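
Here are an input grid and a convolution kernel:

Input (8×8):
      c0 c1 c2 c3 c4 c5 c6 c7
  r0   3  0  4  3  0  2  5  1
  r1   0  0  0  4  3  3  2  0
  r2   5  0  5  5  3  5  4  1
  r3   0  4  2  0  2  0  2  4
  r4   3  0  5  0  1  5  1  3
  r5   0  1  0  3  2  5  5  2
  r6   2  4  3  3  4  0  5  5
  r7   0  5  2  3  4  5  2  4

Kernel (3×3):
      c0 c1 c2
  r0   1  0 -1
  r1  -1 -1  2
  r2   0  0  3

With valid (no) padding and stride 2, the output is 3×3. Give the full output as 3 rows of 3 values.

Output[0,0]: The receptive field on the input at this output position is [3 0 4 / 0 0 0 / 5 0 5]. Elementwise product with the kernel and sum: 3·1 + 4·-1 + 0·-1 + 0·-1 + 0·2 + 5·3.
Output[0,1]: The receptive field on the input at this output position is [4 3 0 / 0 4 3 / 5 5 3]. Elementwise product with the kernel and sum: 4·1 + 0·-1 + 0·-1 + 4·-1 + 3·2 + 3·3.

14 15 5
15 7 4
6 17 18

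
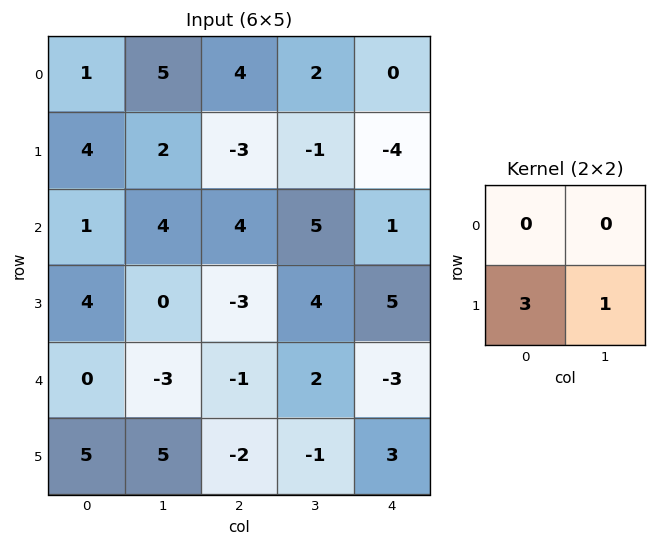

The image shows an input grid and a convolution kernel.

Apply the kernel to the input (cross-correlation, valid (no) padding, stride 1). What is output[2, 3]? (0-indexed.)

17

The receptive field on the input at this output position is [5 1 / 4 5]. Elementwise product with the kernel and sum: 4·3 + 5·1.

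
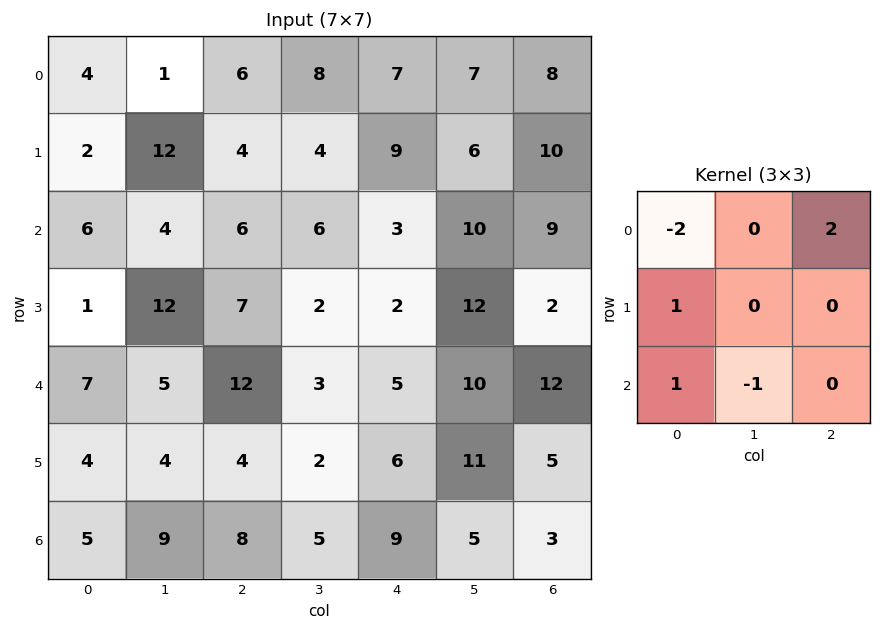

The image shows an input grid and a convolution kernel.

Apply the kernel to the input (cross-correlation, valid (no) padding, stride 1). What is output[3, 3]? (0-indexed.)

The receptive field on the input at this output position is [2 2 12 / 3 5 10 / 2 6 11]. Elementwise product with the kernel and sum: 2·-2 + 12·2 + 3·1 + 2·1 + 6·-1.

19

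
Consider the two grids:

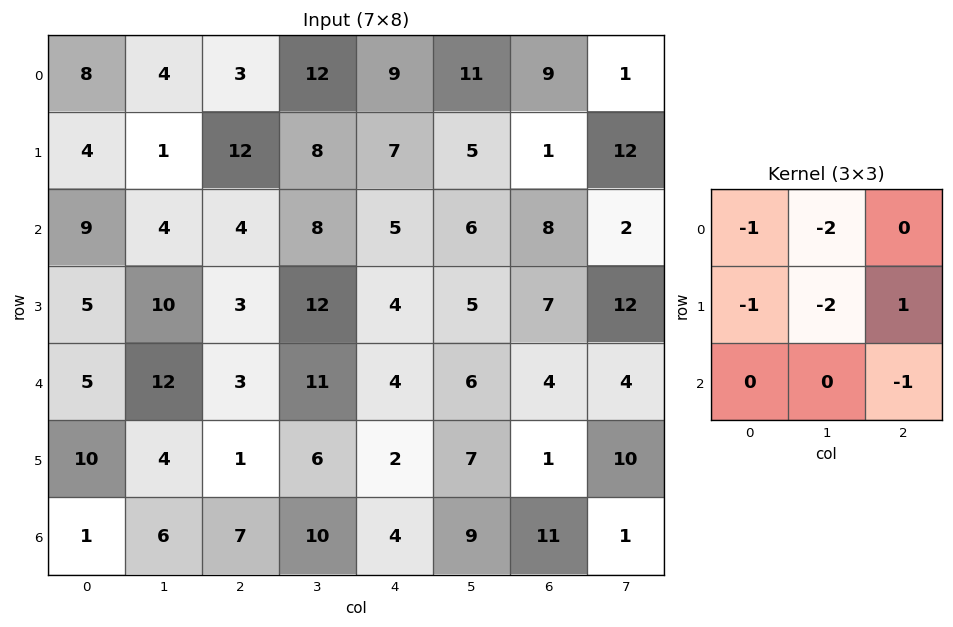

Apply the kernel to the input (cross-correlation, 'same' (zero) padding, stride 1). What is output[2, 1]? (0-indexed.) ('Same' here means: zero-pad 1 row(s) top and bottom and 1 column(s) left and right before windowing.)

The receptive field on the zero-padded input at this output position is [4 1 12 / 9 4 4 / 5 10 3]. Elementwise product with the kernel and sum: 4·-1 + 1·-2 + 9·-1 + 4·-2 + 4·1 + 3·-1.

-22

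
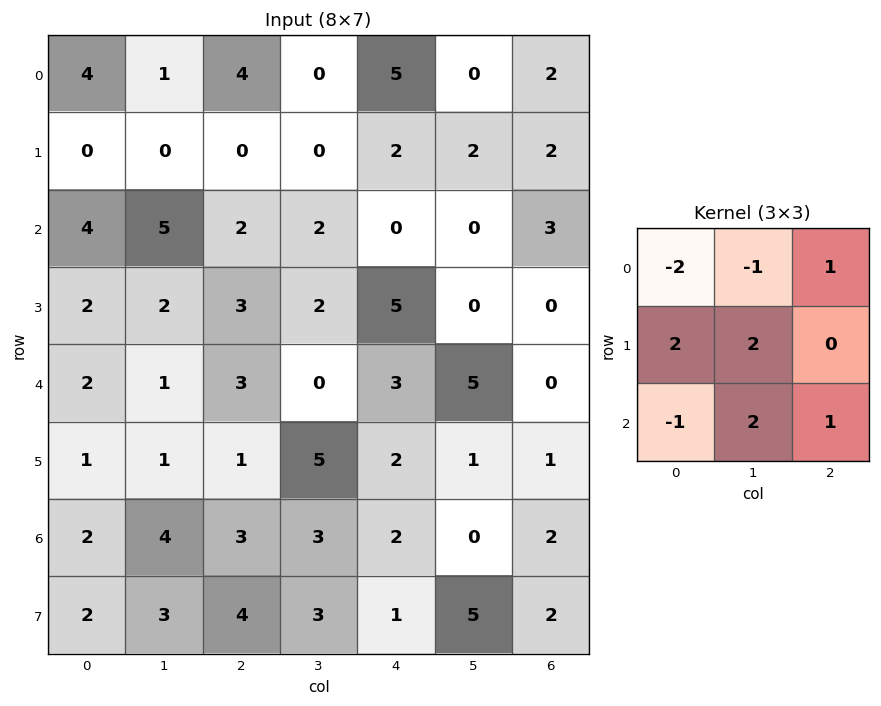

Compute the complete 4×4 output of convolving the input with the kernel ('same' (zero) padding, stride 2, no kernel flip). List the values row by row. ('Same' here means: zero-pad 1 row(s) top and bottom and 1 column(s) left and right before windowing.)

Output[0,0]: The receptive field on the zero-padded input at this output position is [0 0 0 / 0 4 1 / 0 0 0]. Elementwise product with the kernel and sum: 0·-2 + 0·-1 + 0·1 + 0·2 + 4·2 + 0·-1 + 0·2 + 0·1.

8 10 16 6
14 20 12 0
7 9 -3 11
11 24 3 0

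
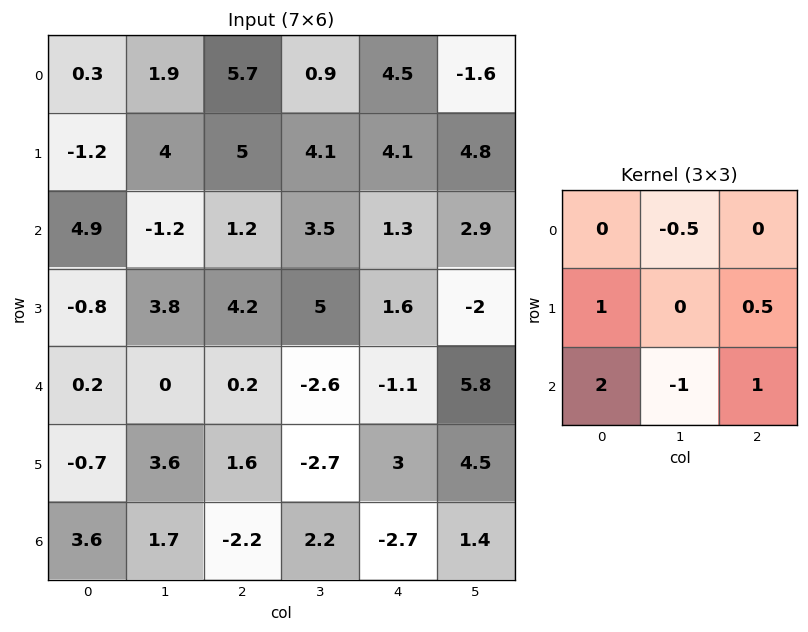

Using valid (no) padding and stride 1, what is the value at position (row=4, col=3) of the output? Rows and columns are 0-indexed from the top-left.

8.6

The receptive field on the input at this output position is [-2.6 -1.1 5.8 / -2.7 3 4.5 / 2.2 -2.7 1.4]. Elementwise product with the kernel and sum: -1.1·-0.5 + -2.7·1 + 4.5·0.5 + 2.2·2 + -2.7·-1 + 1.4·1.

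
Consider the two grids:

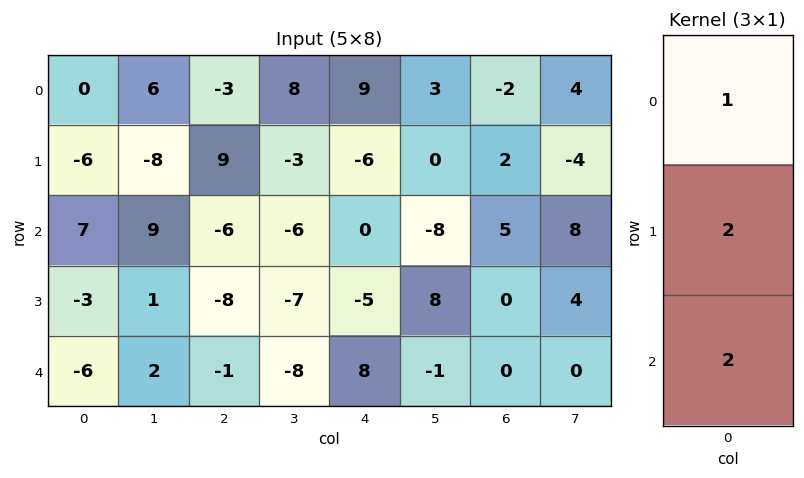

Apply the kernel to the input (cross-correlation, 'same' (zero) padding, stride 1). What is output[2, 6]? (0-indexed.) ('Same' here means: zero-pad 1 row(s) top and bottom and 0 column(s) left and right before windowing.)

The receptive field on the zero-padded input at this output position is [2 / 5 / 0]. Elementwise product with the kernel and sum: 2·1 + 5·2 + 0·2.

12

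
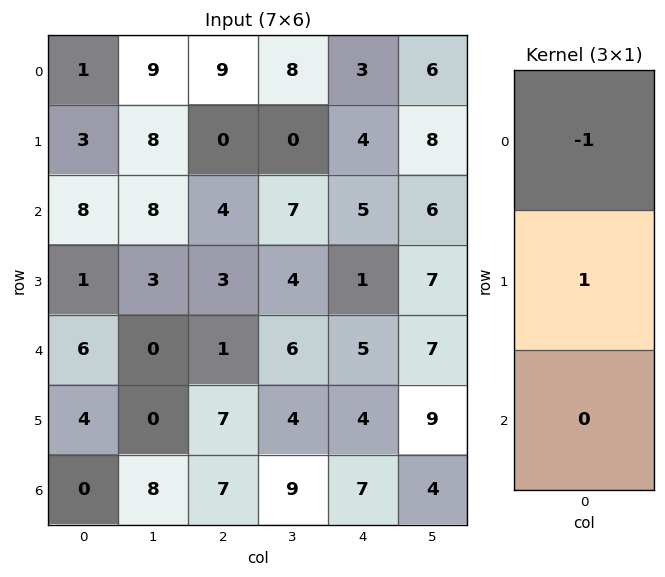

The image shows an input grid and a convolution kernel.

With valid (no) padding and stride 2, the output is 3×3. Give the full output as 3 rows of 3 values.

2 -9 1
-7 -1 -4
-2 6 -1

Output[0,0]: The receptive field on the input at this output position is [1 / 3 / 8]. Elementwise product with the kernel and sum: 1·-1 + 3·1.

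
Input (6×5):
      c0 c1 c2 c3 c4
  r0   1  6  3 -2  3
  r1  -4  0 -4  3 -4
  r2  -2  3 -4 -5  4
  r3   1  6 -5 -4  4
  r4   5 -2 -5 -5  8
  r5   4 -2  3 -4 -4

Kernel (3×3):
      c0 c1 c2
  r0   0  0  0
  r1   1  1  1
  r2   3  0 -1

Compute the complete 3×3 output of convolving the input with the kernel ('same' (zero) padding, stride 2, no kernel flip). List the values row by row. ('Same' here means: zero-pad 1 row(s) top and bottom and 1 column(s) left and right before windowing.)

7 4 10
-5 16 -13
5 -14 -9

Output[0,0]: The receptive field on the zero-padded input at this output position is [0 0 0 / 0 1 6 / 0 -4 0]. Elementwise product with the kernel and sum: 0·1 + 1·1 + 6·1 + 0·3 + 0·-1.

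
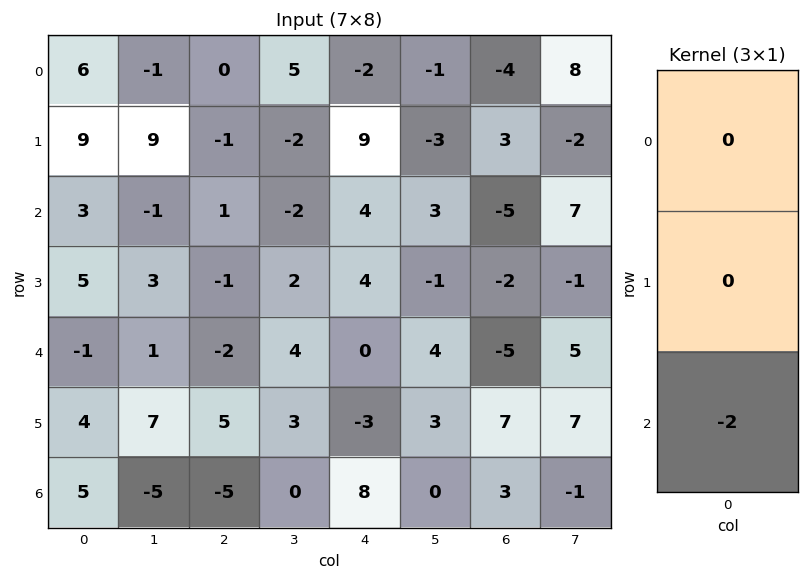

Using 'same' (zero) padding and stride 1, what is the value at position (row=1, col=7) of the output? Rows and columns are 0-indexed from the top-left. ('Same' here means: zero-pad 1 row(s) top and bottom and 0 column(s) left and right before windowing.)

-14

The receptive field on the zero-padded input at this output position is [8 / -2 / 7]. Elementwise product with the kernel and sum: 7·-2.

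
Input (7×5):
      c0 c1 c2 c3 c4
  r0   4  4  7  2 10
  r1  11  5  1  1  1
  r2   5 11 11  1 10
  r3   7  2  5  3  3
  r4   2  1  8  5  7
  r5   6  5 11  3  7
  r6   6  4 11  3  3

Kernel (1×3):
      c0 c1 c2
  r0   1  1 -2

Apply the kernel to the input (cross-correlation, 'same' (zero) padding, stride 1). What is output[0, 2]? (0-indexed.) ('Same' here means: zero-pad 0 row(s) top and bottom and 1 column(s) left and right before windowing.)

7

The receptive field on the zero-padded input at this output position is [4 7 2]. Elementwise product with the kernel and sum: 4·1 + 7·1 + 2·-2.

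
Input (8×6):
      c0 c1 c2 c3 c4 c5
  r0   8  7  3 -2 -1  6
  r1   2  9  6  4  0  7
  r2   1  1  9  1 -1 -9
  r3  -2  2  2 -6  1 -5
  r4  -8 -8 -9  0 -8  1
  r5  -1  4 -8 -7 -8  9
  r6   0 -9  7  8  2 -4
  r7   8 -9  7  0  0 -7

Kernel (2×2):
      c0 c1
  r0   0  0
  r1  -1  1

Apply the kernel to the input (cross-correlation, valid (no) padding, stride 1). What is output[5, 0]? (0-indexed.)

The receptive field on the input at this output position is [-1 4 / 0 -9]. Elementwise product with the kernel and sum: 0·-1 + -9·1.

-9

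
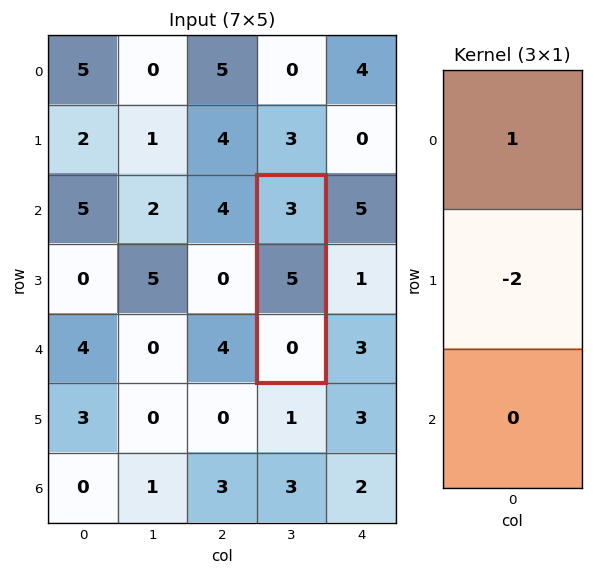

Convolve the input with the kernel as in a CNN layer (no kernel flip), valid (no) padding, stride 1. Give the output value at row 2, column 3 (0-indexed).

-7

The receptive field on the input at this output position is [3 / 5 / 0]. Elementwise product with the kernel and sum: 3·1 + 5·-2.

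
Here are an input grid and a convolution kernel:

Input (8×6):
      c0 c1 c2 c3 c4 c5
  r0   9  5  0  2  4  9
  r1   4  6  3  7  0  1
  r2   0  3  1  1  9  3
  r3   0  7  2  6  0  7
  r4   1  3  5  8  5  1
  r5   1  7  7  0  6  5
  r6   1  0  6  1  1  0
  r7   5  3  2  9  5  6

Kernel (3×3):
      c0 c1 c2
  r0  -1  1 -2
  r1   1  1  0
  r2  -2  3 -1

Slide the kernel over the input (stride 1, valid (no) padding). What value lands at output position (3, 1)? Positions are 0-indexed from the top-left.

The receptive field on the input at this output position is [7 2 6 / 3 5 8 / 7 7 0]. Elementwise product with the kernel and sum: 7·-1 + 2·1 + 6·-2 + 3·1 + 5·1 + 7·-2 + 7·3 + 0·-1.

-2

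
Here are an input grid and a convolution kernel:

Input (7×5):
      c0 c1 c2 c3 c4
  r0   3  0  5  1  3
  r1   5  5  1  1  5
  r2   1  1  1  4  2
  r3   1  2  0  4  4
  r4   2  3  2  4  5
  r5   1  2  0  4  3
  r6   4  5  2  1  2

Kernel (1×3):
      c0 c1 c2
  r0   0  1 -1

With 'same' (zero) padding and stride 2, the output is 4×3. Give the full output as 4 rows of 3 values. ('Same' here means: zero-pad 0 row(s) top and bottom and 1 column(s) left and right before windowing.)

Output[0,0]: The receptive field on the zero-padded input at this output position is [0 3 0]. Elementwise product with the kernel and sum: 3·1 + 0·-1.

3 4 3
0 -3 2
-1 -2 5
-1 1 2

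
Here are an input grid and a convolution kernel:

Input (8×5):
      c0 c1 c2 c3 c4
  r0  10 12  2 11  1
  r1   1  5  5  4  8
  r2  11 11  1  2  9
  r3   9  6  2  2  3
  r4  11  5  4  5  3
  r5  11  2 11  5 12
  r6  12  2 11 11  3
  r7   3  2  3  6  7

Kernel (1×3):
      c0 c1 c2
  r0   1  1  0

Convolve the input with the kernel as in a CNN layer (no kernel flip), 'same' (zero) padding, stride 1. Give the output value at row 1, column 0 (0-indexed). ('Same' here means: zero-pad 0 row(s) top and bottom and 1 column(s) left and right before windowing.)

The receptive field on the zero-padded input at this output position is [0 1 5]. Elementwise product with the kernel and sum: 0·1 + 1·1.

1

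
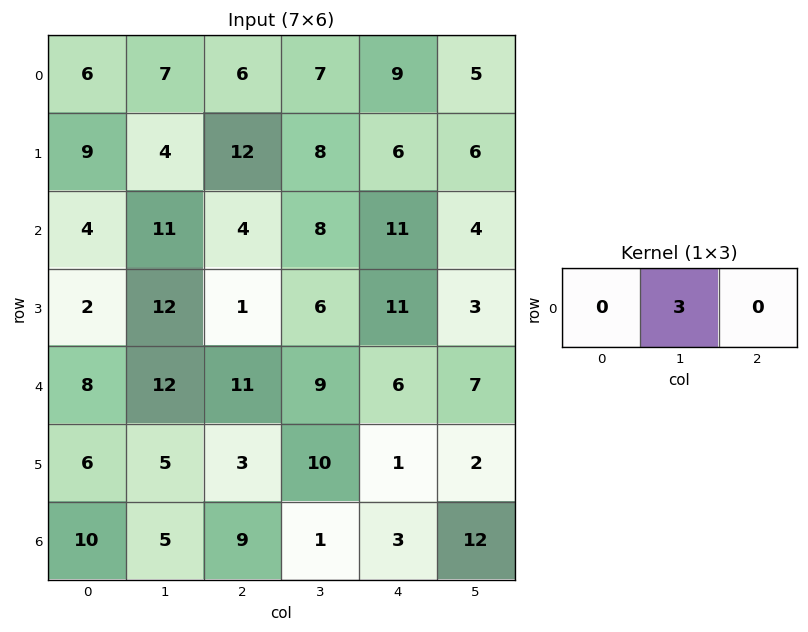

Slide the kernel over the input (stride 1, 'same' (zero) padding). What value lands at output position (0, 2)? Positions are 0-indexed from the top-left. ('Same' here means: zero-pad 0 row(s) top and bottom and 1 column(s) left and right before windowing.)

The receptive field on the zero-padded input at this output position is [7 6 7]. Elementwise product with the kernel and sum: 6·3.

18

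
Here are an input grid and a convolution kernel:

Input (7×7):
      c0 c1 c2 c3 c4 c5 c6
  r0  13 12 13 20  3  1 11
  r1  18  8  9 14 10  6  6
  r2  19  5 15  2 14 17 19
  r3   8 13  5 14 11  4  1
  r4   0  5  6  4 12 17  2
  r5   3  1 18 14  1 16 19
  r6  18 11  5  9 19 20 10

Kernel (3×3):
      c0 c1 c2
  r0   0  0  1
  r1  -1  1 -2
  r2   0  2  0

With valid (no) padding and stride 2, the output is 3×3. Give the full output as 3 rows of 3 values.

-5 -8 29
20 9 44
-10 24 19

Output[0,0]: The receptive field on the input at this output position is [13 12 13 / 18 8 9 / 19 5 15]. Elementwise product with the kernel and sum: 13·1 + 18·-1 + 8·1 + 9·-2 + 5·2.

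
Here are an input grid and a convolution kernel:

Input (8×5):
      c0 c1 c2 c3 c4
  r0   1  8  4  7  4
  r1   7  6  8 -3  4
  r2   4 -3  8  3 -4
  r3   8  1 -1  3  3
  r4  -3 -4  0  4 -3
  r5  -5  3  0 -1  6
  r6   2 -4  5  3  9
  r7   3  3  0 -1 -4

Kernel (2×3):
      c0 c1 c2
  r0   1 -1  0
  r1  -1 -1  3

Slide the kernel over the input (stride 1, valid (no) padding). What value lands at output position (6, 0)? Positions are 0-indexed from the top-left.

The receptive field on the input at this output position is [2 -4 5 / 3 3 0]. Elementwise product with the kernel and sum: 2·1 + -4·-1 + 3·-1 + 3·-1 + 0·3.

0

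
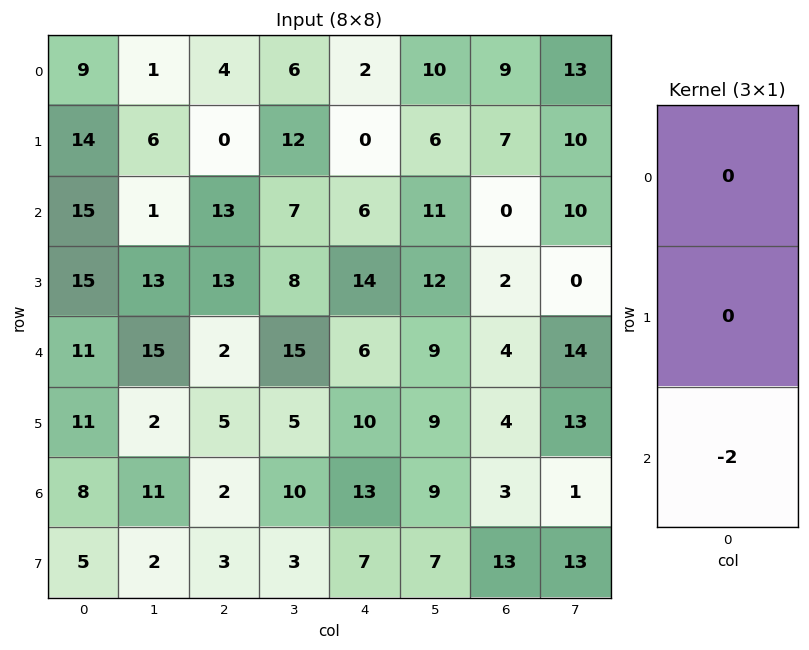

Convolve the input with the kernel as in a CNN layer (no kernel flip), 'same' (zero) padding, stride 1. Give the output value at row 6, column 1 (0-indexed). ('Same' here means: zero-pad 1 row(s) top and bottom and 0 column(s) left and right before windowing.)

-4

The receptive field on the zero-padded input at this output position is [2 / 11 / 2]. Elementwise product with the kernel and sum: 2·-2.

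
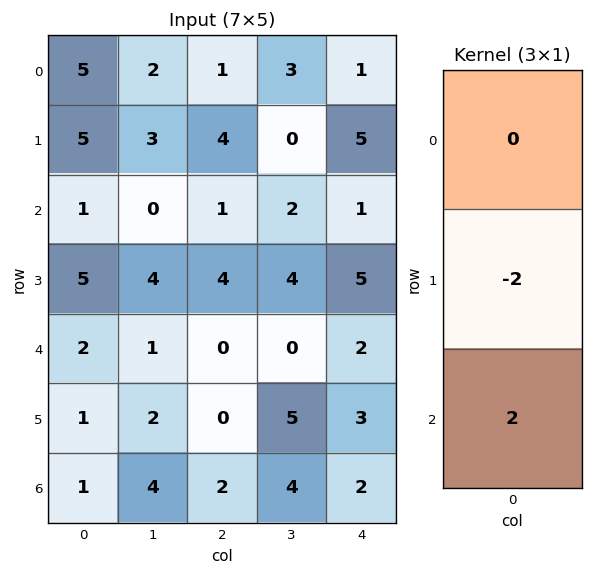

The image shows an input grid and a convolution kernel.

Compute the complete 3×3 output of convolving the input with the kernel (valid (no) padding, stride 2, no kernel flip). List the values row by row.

-8 -6 -8
-6 -8 -6
0 4 -2

Output[0,0]: The receptive field on the input at this output position is [5 / 5 / 1]. Elementwise product with the kernel and sum: 5·-2 + 1·2.
Output[0,1]: The receptive field on the input at this output position is [1 / 4 / 1]. Elementwise product with the kernel and sum: 4·-2 + 1·2.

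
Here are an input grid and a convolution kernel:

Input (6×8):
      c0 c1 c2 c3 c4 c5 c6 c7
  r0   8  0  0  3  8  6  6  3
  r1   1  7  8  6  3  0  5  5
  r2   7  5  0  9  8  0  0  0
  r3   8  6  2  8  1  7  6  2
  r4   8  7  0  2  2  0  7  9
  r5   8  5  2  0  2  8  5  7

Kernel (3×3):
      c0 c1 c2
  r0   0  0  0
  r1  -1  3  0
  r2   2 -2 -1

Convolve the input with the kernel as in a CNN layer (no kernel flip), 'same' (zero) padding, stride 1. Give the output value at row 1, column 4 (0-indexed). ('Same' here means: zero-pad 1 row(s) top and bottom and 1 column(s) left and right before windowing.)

The receptive field on the zero-padded input at this output position is [3 8 6 / 6 3 0 / 9 8 0]. Elementwise product with the kernel and sum: 6·-1 + 3·3 + 9·2 + 8·-2 + 0·-1.

5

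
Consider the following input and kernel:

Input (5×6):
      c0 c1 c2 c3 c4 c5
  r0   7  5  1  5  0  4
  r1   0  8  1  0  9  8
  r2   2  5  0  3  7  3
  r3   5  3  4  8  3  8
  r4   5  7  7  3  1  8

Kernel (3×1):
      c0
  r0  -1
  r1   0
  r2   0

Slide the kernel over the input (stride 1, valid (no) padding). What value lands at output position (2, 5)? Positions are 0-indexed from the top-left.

The receptive field on the input at this output position is [3 / 8 / 8]. Elementwise product with the kernel and sum: 3·-1.

-3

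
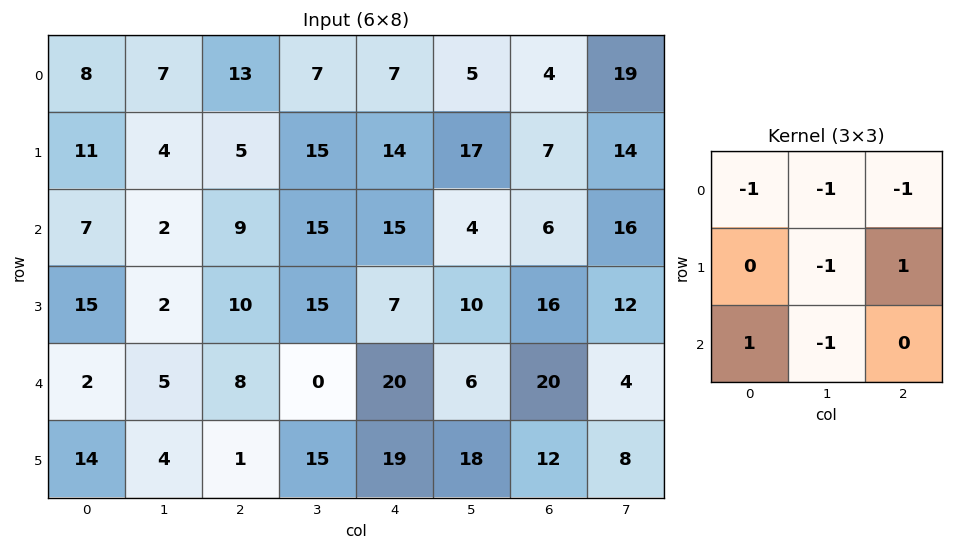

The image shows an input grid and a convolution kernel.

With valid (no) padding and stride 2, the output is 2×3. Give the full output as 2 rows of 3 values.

Output[0,0]: The receptive field on the input at this output position is [8 7 13 / 11 4 5 / 7 2 9]. Elementwise product with the kernel and sum: 8·-1 + 7·-1 + 13·-1 + 4·-1 + 5·1 + 7·1 + 2·-1.
Output[0,1]: The receptive field on the input at this output position is [13 7 7 / 5 15 14 / 9 15 15]. Elementwise product with the kernel and sum: 13·-1 + 7·-1 + 7·-1 + 15·-1 + 14·1 + 9·1 + 15·-1.

-22 -34 -15
-13 -39 -5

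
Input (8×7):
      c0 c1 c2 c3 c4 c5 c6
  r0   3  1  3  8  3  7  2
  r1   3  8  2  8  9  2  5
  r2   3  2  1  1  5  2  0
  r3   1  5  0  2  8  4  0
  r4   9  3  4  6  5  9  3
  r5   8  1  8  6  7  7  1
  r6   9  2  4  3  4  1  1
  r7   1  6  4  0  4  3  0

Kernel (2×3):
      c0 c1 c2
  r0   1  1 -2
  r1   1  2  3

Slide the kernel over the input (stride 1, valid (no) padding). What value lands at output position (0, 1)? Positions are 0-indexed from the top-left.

24

The receptive field on the input at this output position is [1 3 8 / 8 2 8]. Elementwise product with the kernel and sum: 1·1 + 3·1 + 8·-2 + 8·1 + 2·2 + 8·3.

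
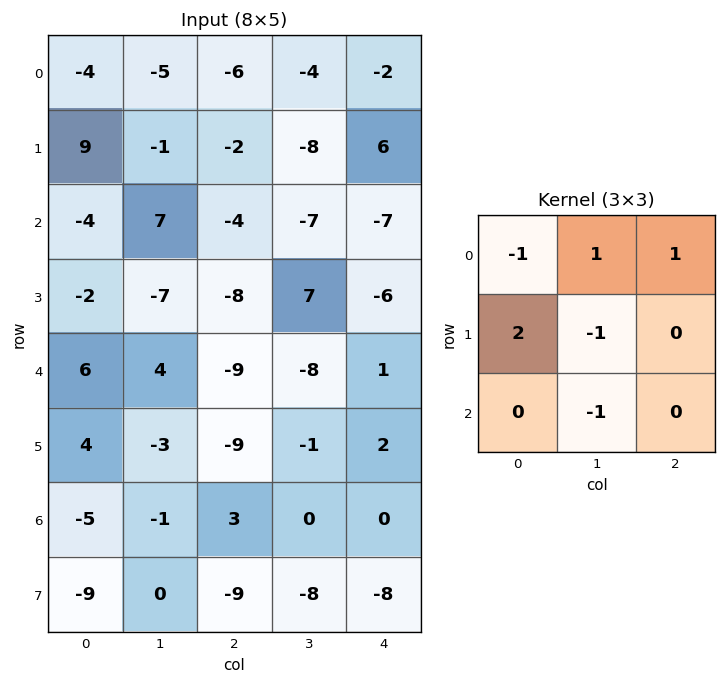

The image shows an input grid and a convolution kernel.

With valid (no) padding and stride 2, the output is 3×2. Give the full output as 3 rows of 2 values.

Output[0,0]: The receptive field on the input at this output position is [-4 -5 -6 / 9 -1 -2 / -4 7 -4]. Elementwise product with the kernel and sum: -4·-1 + -5·1 + -6·1 + 9·2 + -1·-1 + 7·-1.

5 11
6 -25
1 -15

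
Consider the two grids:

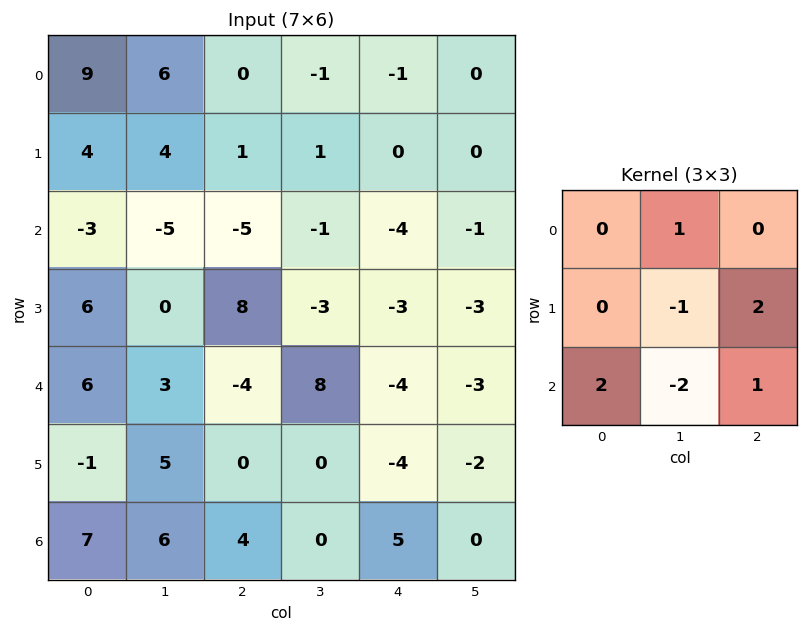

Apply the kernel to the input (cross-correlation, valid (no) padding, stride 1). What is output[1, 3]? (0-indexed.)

-1

The receptive field on the input at this output position is [1 0 0 / -1 -4 -1 / -3 -3 -3]. Elementwise product with the kernel and sum: 0·1 + -4·-1 + -1·2 + -3·2 + -3·-2 + -3·1.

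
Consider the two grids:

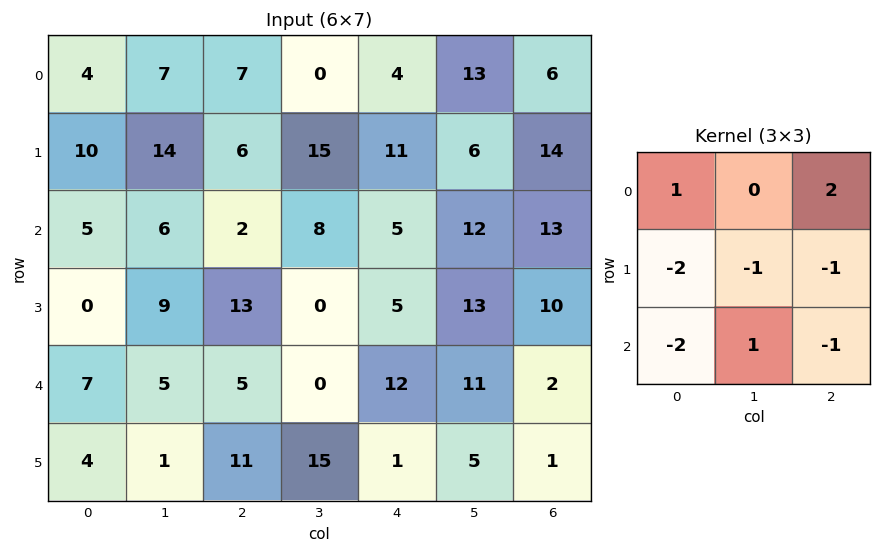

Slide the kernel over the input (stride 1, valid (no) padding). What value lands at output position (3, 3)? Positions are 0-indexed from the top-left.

The receptive field on the input at this output position is [0 5 13 / 0 12 11 / 15 1 5]. Elementwise product with the kernel and sum: 0·1 + 13·2 + 0·-2 + 12·-1 + 11·-1 + 15·-2 + 1·1 + 5·-1.

-31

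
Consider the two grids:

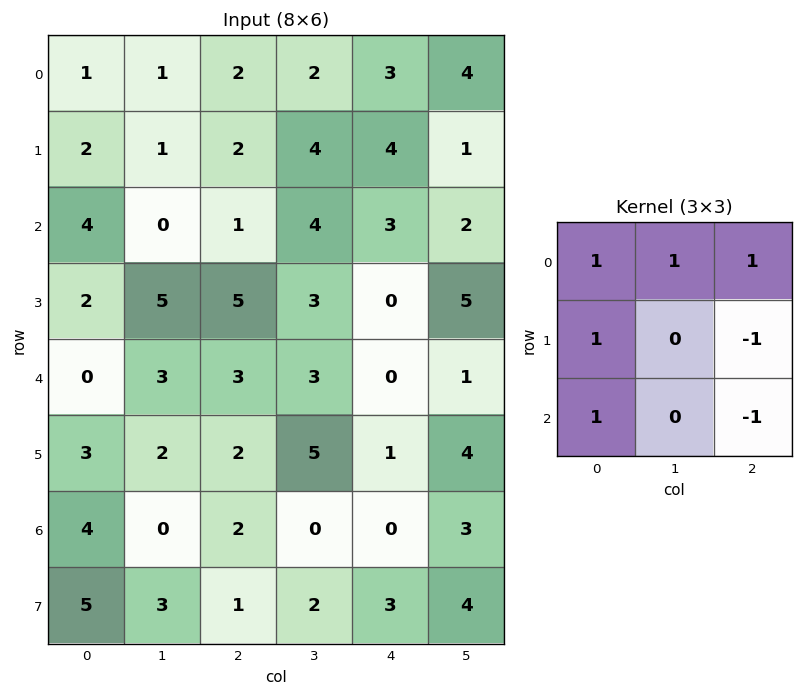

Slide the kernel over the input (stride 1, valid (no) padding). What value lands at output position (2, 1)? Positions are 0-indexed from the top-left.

7

The receptive field on the input at this output position is [0 1 4 / 5 5 3 / 3 3 3]. Elementwise product with the kernel and sum: 0·1 + 1·1 + 4·1 + 5·1 + 3·-1 + 3·1 + 3·-1.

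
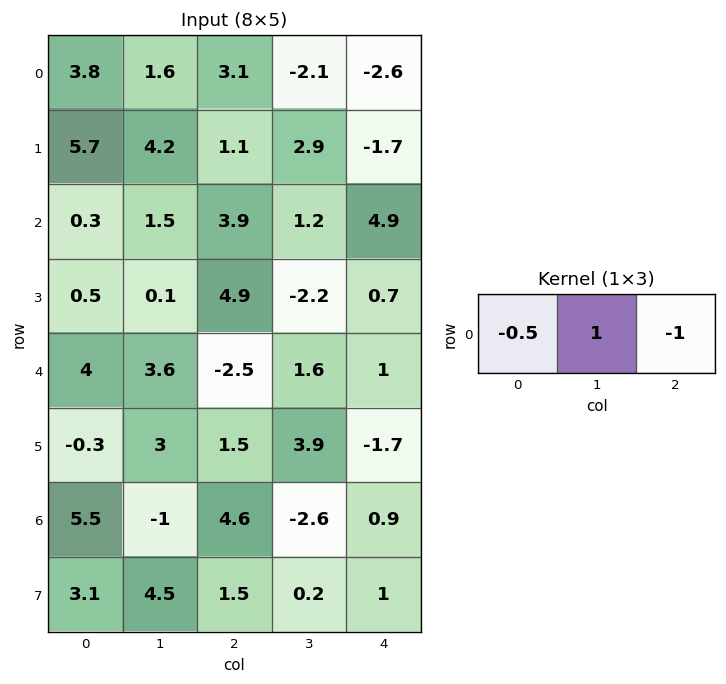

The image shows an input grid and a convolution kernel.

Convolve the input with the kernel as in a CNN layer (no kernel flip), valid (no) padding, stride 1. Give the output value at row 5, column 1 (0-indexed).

-3.9

The receptive field on the input at this output position is [3 1.5 3.9]. Elementwise product with the kernel and sum: 3·-0.5 + 1.5·1 + 3.9·-1.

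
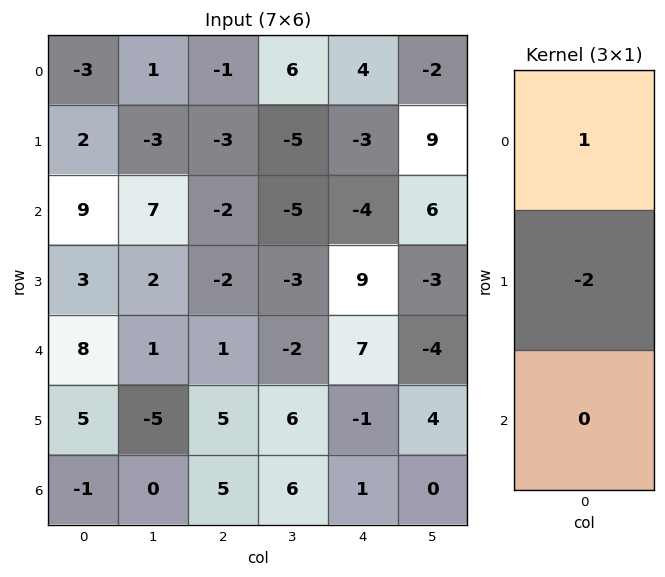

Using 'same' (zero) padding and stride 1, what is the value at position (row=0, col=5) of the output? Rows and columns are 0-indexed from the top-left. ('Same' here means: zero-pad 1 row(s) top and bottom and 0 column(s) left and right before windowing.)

The receptive field on the zero-padded input at this output position is [0 / -2 / 9]. Elementwise product with the kernel and sum: 0·1 + -2·-2.

4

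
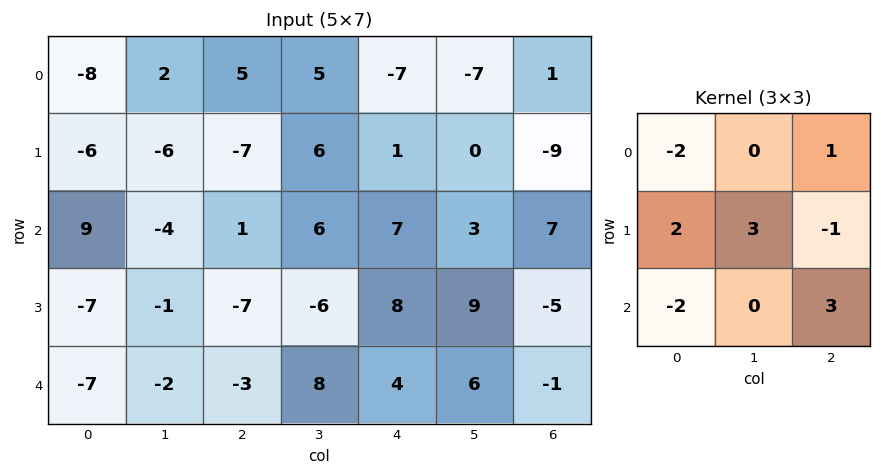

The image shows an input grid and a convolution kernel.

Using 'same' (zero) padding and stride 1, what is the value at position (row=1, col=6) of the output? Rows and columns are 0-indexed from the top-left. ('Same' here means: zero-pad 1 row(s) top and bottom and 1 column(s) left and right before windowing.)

The receptive field on the zero-padded input at this output position is [-7 1 0 / 0 -9 0 / 3 7 0]. Elementwise product with the kernel and sum: -7·-2 + 0·1 + 0·2 + -9·3 + 0·-1 + 3·-2 + 0·3.

-19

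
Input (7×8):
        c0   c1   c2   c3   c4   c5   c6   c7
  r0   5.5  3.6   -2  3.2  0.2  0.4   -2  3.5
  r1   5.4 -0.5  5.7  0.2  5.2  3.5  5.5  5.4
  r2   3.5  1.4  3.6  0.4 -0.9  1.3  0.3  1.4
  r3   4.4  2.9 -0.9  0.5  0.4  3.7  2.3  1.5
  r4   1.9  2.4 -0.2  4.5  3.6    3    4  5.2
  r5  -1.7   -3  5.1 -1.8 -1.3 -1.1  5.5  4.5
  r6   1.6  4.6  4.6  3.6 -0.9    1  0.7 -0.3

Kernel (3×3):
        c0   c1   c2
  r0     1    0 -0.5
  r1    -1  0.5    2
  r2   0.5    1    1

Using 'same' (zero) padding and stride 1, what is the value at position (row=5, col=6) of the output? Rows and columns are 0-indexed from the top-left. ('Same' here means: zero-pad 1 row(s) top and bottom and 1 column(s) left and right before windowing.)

14.15

The receptive field on the zero-padded input at this output position is [3 4 5.2 / -1.1 5.5 4.5 / 1 0.7 -0.3]. Elementwise product with the kernel and sum: 3·1 + 5.2·-0.5 + -1.1·-1 + 5.5·0.5 + 4.5·2 + 1·0.5 + 0.7·1 + -0.3·1.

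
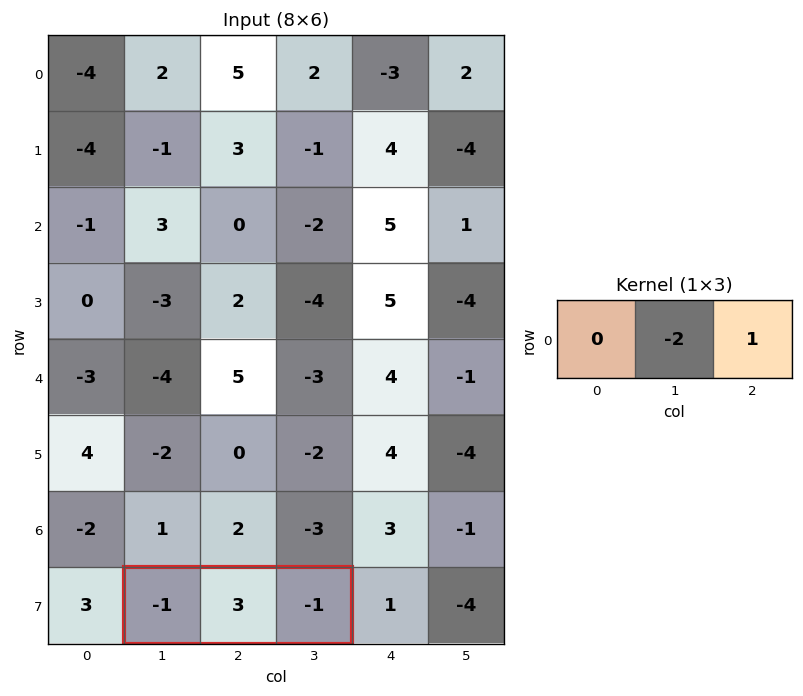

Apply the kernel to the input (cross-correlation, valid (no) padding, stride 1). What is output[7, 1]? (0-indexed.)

-7

The receptive field on the input at this output position is [-1 3 -1]. Elementwise product with the kernel and sum: 3·-2 + -1·1.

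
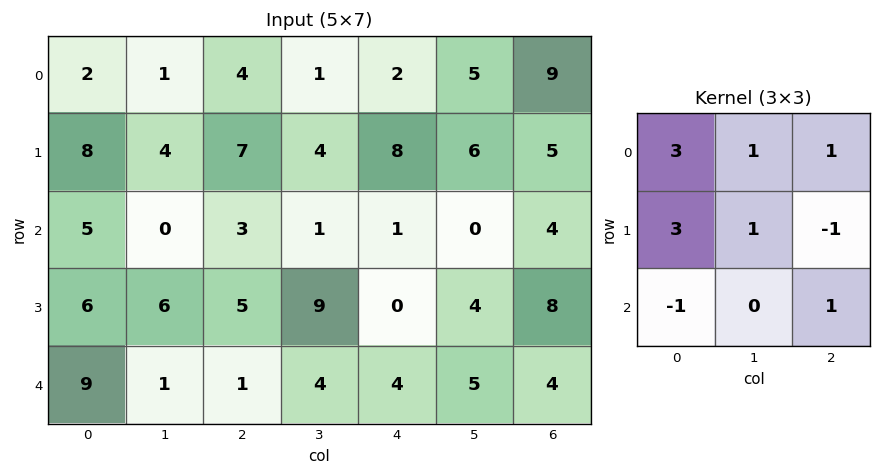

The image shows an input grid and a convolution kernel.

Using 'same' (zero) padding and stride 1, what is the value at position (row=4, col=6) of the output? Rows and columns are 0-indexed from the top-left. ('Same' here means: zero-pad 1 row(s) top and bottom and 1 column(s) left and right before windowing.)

39

The receptive field on the zero-padded input at this output position is [4 8 0 / 5 4 0 / 0 0 0]. Elementwise product with the kernel and sum: 4·3 + 8·1 + 0·1 + 5·3 + 4·1 + 0·-1 + 0·-1 + 0·1.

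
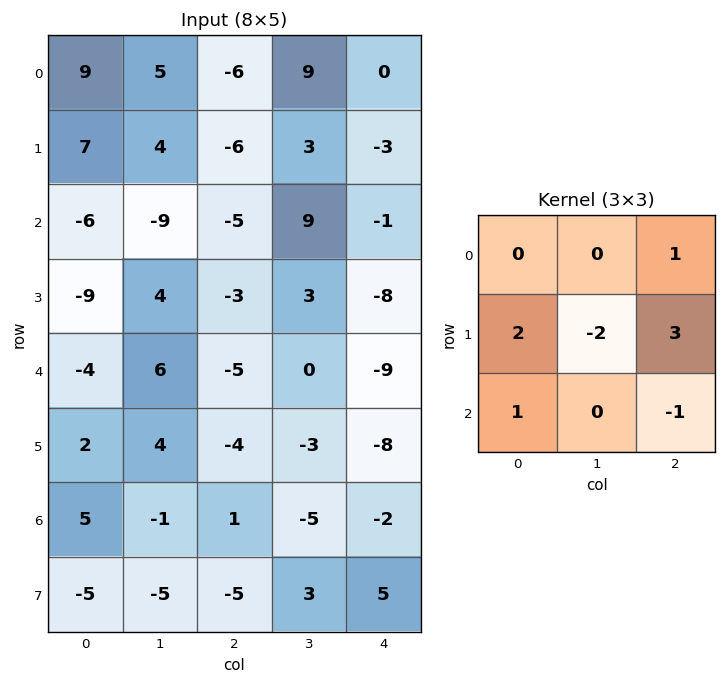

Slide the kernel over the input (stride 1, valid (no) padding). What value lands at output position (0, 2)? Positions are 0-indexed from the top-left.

-31

The receptive field on the input at this output position is [-6 9 0 / -6 3 -3 / -5 9 -1]. Elementwise product with the kernel and sum: 0·1 + -6·2 + 3·-2 + -3·3 + -5·1 + -1·-1.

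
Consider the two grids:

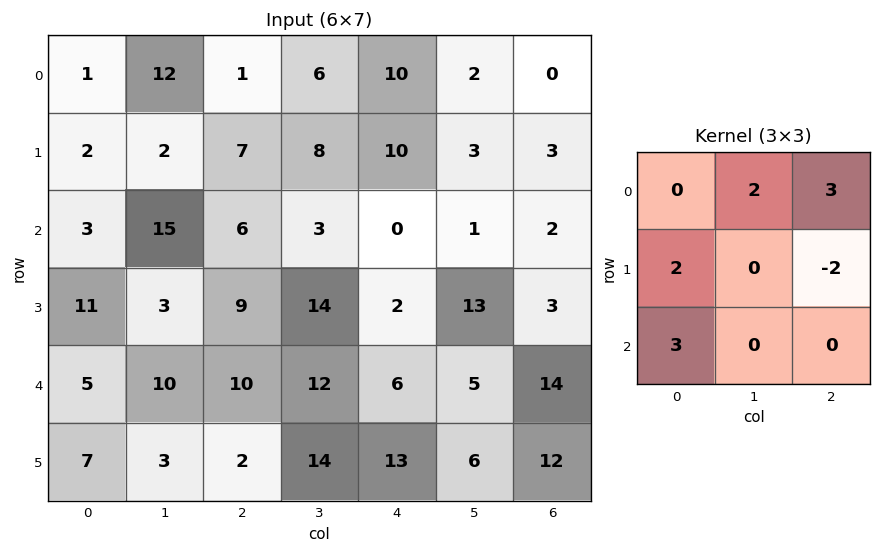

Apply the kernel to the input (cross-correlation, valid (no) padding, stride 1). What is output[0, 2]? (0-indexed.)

54

The receptive field on the input at this output position is [1 6 10 / 7 8 10 / 6 3 0]. Elementwise product with the kernel and sum: 6·2 + 10·3 + 7·2 + 10·-2 + 6·3.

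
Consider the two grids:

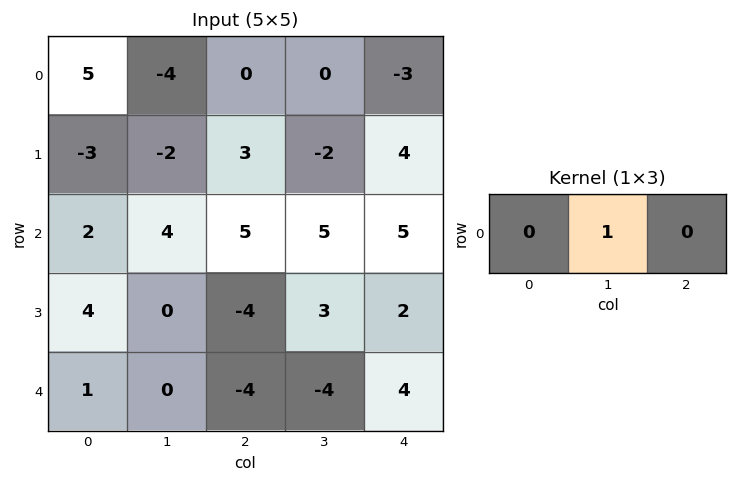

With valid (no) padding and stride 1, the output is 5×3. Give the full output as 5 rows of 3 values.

Output[0,0]: The receptive field on the input at this output position is [5 -4 0]. Elementwise product with the kernel and sum: -4·1.
Output[0,1]: The receptive field on the input at this output position is [-4 0 0]. Elementwise product with the kernel and sum: 0·1.

-4 0 0
-2 3 -2
4 5 5
0 -4 3
0 -4 -4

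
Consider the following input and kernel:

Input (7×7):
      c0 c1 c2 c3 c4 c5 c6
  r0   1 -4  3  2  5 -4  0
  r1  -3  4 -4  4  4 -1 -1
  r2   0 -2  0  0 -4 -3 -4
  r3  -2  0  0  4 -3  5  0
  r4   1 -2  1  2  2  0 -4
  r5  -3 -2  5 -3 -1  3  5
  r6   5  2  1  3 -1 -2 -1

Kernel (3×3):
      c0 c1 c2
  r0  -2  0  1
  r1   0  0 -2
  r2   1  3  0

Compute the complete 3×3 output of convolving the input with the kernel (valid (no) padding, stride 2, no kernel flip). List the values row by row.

3 -9 -21
-5 9 6
0 12 -25

Output[0,0]: The receptive field on the input at this output position is [1 -4 3 / -3 4 -4 / 0 -2 0]. Elementwise product with the kernel and sum: 1·-2 + 3·1 + -4·-2 + 0·1 + -2·3.
Output[0,1]: The receptive field on the input at this output position is [3 2 5 / -4 4 4 / 0 0 -4]. Elementwise product with the kernel and sum: 3·-2 + 5·1 + 4·-2 + 0·1 + 0·3.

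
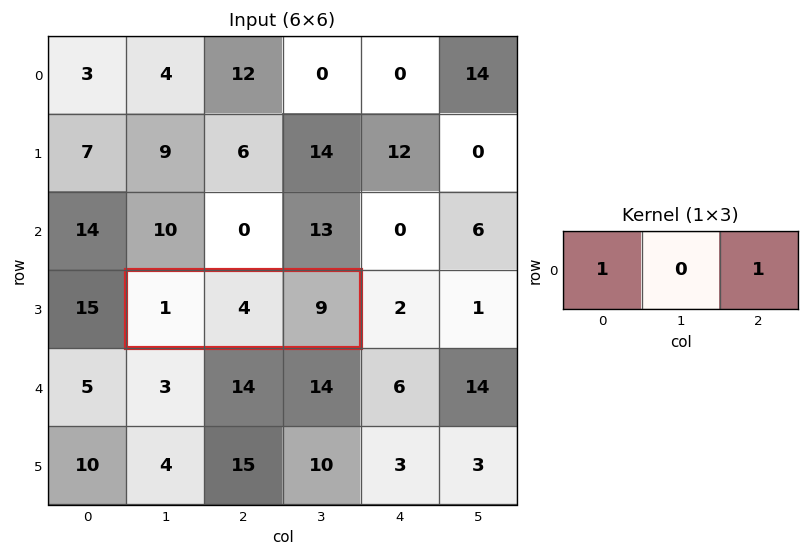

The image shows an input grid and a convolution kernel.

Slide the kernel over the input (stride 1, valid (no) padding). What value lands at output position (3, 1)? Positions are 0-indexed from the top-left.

10

The receptive field on the input at this output position is [1 4 9]. Elementwise product with the kernel and sum: 1·1 + 9·1.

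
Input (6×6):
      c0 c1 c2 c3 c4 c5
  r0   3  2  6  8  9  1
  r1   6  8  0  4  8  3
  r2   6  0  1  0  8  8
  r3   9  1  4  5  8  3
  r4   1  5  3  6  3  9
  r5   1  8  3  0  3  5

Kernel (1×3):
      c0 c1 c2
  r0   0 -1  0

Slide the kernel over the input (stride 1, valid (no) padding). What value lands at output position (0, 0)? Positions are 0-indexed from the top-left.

The receptive field on the input at this output position is [3 2 6]. Elementwise product with the kernel and sum: 2·-1.

-2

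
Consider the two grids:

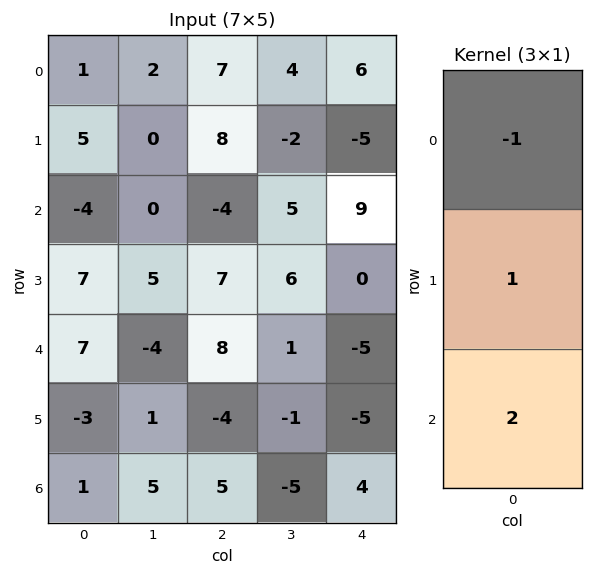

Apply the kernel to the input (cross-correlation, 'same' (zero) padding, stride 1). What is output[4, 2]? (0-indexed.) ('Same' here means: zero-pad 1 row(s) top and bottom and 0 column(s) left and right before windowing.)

The receptive field on the zero-padded input at this output position is [7 / 8 / -4]. Elementwise product with the kernel and sum: 7·-1 + 8·1 + -4·2.

-7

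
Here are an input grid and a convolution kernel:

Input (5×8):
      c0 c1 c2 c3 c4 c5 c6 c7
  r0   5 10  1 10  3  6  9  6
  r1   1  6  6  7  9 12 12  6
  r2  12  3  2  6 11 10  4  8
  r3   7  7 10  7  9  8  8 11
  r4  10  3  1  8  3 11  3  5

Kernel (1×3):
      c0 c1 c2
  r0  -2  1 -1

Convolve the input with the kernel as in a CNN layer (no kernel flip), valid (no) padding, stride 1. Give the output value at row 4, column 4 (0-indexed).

2

The receptive field on the input at this output position is [3 11 3]. Elementwise product with the kernel and sum: 3·-2 + 11·1 + 3·-1.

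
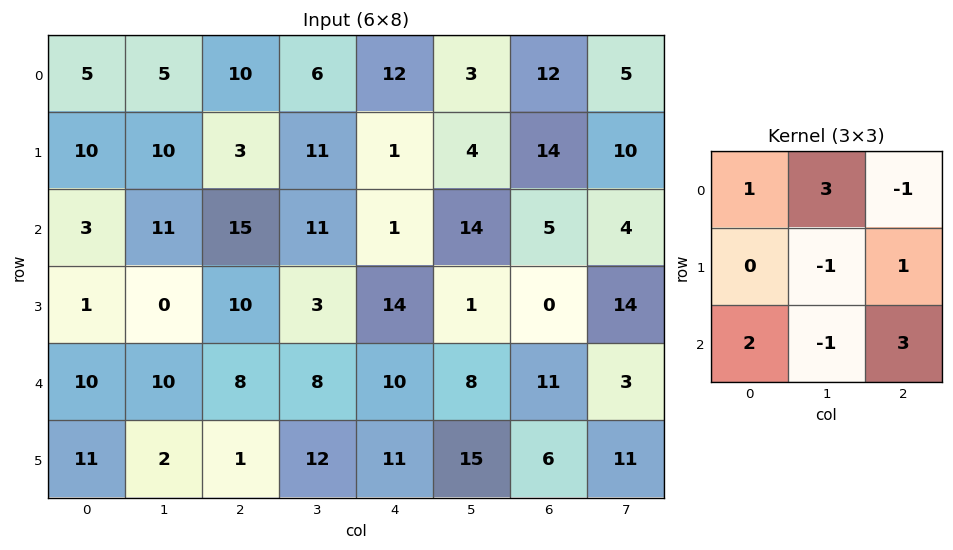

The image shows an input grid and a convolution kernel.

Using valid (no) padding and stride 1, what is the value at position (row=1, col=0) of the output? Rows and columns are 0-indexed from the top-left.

The receptive field on the input at this output position is [10 10 3 / 3 11 15 / 1 0 10]. Elementwise product with the kernel and sum: 10·1 + 10·3 + 3·-1 + 11·-1 + 15·1 + 1·2 + 0·-1 + 10·3.

73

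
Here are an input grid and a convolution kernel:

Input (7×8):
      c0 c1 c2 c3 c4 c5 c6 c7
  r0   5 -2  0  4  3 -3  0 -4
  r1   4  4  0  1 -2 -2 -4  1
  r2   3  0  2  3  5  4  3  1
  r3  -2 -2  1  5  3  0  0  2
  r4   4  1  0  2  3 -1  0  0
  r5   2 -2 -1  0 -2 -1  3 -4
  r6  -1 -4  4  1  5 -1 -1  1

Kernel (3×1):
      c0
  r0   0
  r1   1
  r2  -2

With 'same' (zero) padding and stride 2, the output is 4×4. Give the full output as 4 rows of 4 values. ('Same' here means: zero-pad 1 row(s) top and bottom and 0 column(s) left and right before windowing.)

-3 0 7 8
7 0 -1 3
0 2 7 -6
-1 4 5 -1

Output[0,0]: The receptive field on the zero-padded input at this output position is [0 / 5 / 4]. Elementwise product with the kernel and sum: 5·1 + 4·-2.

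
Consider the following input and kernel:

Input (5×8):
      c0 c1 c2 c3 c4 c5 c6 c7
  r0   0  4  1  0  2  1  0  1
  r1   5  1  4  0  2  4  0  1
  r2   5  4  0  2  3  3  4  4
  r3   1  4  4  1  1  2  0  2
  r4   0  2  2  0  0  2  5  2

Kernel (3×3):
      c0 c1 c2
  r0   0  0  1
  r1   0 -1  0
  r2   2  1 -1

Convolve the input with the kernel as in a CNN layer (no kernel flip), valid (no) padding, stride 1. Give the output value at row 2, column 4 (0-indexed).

-1

The receptive field on the input at this output position is [3 3 4 / 1 2 0 / 0 2 5]. Elementwise product with the kernel and sum: 4·1 + 2·-1 + 0·2 + 2·1 + 5·-1.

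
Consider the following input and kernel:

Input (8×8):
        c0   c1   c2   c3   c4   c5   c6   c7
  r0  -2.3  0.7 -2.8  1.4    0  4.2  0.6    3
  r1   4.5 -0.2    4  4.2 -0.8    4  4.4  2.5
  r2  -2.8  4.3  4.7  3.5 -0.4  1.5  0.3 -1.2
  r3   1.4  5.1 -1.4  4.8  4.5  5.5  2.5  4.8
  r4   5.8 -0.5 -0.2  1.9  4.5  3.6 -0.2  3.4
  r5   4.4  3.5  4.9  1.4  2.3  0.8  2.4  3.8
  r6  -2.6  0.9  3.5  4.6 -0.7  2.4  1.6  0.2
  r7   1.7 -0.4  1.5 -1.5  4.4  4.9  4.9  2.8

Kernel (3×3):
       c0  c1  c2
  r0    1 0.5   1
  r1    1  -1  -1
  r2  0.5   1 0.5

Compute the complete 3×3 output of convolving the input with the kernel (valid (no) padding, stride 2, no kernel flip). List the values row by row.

Output[0,0]: The receptive field on the input at this output position is [-2.3 0.7 -2.8 / 4.5 -0.2 4 / -2.8 4.3 4.7]. Elementwise product with the kernel and sum: -2.3·1 + 0.7·0.5 + -2.8·1 + 4.5·1 + -0.2·-1 + 4·-1 + -2.8·0.5 + 4.3·1 + 4.7·0.5.

1.2 4.15 -5.05
4.05 -0.6 2.9
2.7 12.45 8.05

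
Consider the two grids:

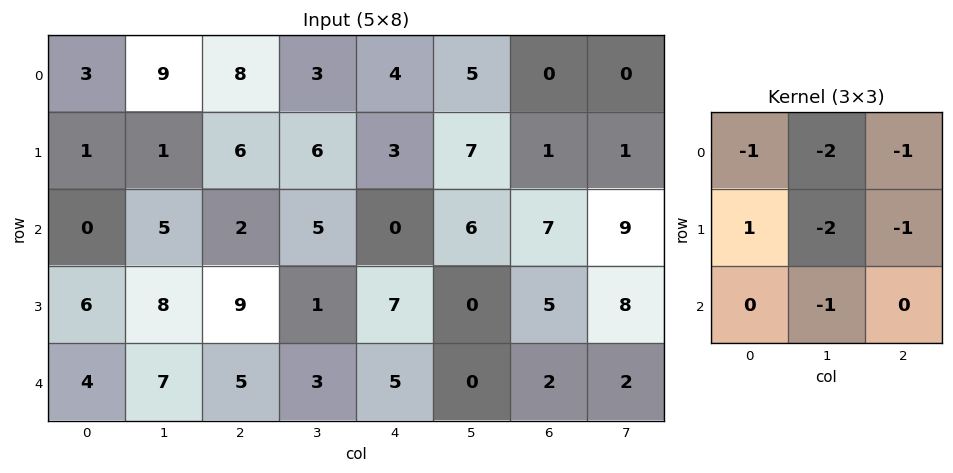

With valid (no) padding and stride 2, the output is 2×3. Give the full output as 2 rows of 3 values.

-41 -32 -32
-38 -15 -17

Output[0,0]: The receptive field on the input at this output position is [3 9 8 / 1 1 6 / 0 5 2]. Elementwise product with the kernel and sum: 3·-1 + 9·-2 + 8·-1 + 1·1 + 1·-2 + 6·-1 + 5·-1.
Output[0,1]: The receptive field on the input at this output position is [8 3 4 / 6 6 3 / 2 5 0]. Elementwise product with the kernel and sum: 8·-1 + 3·-2 + 4·-1 + 6·1 + 6·-2 + 3·-1 + 5·-1.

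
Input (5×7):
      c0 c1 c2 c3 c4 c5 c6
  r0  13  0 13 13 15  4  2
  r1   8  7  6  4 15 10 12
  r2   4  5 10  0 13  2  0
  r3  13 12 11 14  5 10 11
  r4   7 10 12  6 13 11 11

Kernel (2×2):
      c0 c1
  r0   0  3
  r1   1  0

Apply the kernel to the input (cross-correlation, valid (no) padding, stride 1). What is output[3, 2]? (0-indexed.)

54

The receptive field on the input at this output position is [11 14 / 12 6]. Elementwise product with the kernel and sum: 14·3 + 12·1.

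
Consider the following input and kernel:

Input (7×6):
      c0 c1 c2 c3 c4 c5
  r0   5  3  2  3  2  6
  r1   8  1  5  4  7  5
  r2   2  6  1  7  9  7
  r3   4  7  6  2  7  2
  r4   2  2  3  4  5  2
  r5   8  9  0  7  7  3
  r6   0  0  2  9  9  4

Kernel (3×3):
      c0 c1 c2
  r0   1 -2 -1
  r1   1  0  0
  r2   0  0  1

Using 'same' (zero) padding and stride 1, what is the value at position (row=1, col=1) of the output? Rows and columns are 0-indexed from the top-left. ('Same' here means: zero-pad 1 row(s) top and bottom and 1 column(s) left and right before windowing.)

The receptive field on the zero-padded input at this output position is [5 3 2 / 8 1 5 / 2 6 1]. Elementwise product with the kernel and sum: 5·1 + 3·-2 + 2·-1 + 8·1 + 1·1.

6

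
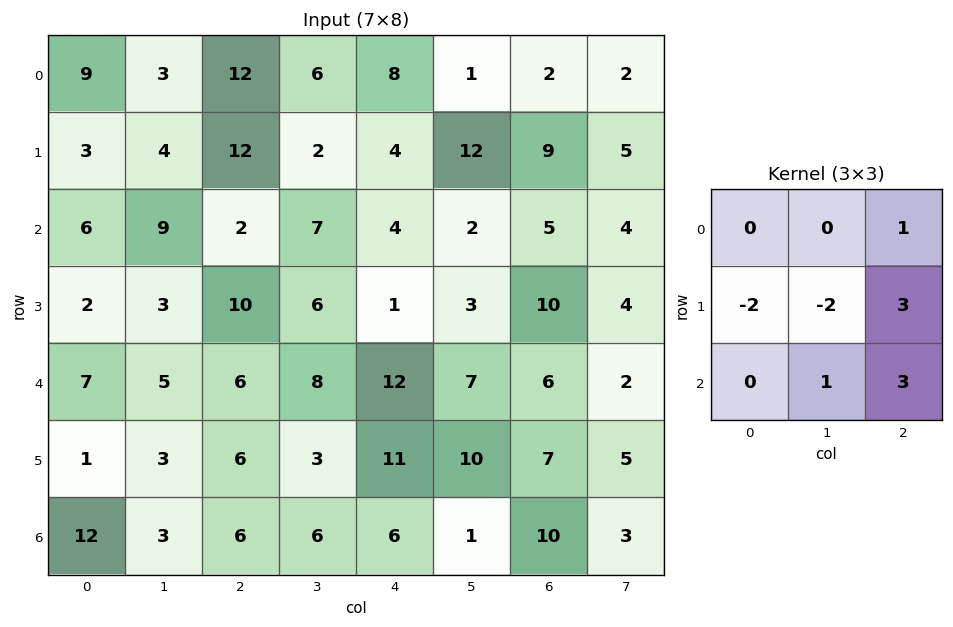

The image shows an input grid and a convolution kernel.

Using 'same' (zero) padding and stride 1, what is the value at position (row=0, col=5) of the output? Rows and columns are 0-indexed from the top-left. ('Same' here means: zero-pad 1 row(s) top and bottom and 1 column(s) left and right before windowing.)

The receptive field on the zero-padded input at this output position is [0 0 0 / 8 1 2 / 4 12 9]. Elementwise product with the kernel and sum: 0·1 + 8·-2 + 1·-2 + 2·3 + 12·1 + 9·3.

27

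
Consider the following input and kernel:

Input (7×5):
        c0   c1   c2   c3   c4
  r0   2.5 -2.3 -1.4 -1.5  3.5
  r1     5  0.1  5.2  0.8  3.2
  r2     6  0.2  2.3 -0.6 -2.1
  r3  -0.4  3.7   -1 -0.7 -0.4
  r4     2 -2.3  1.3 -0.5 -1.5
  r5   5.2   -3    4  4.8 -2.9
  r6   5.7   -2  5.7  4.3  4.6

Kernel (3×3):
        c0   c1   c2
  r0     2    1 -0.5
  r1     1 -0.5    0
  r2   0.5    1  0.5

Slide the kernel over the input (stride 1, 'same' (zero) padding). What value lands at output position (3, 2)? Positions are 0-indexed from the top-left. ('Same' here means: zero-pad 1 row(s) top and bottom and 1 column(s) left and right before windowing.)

The receptive field on the zero-padded input at this output position is [0.2 2.3 -0.6 / 3.7 -1 -0.7 / -2.3 1.3 -0.5]. Elementwise product with the kernel and sum: 0.2·2 + 2.3·1 + -0.6·-0.5 + 3.7·1 + -1·-0.5 + -2.3·0.5 + 1.3·1 + -0.5·0.5.

7.1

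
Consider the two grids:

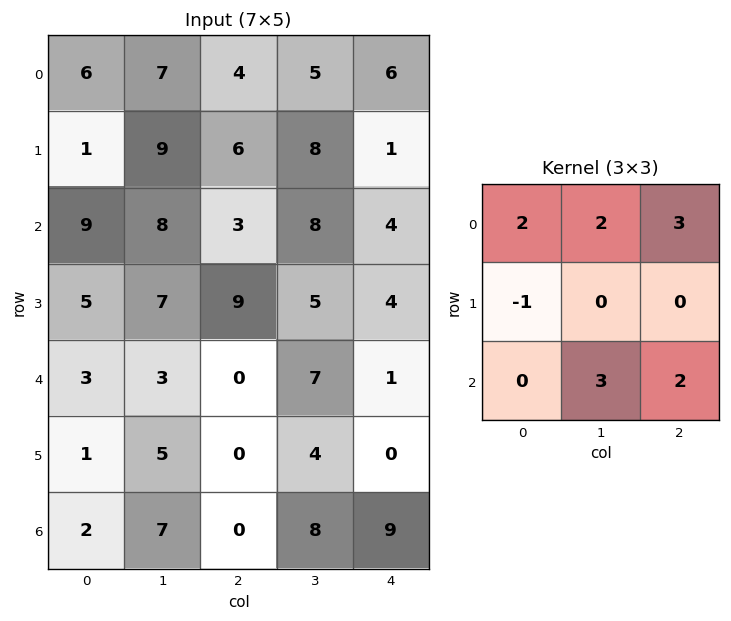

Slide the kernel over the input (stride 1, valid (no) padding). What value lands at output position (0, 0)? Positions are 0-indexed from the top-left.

67

The receptive field on the input at this output position is [6 7 4 / 1 9 6 / 9 8 3]. Elementwise product with the kernel and sum: 6·2 + 7·2 + 4·3 + 1·-1 + 8·3 + 3·2.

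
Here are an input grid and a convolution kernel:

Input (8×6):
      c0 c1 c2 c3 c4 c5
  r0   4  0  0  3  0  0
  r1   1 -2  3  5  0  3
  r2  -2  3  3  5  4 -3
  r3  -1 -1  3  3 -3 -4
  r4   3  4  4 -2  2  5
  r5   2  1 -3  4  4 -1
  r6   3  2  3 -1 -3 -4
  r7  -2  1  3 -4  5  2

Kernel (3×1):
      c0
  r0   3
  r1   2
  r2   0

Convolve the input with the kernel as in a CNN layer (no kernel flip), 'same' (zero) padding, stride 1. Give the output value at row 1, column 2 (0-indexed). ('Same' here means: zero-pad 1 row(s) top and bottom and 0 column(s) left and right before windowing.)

6

The receptive field on the zero-padded input at this output position is [0 / 3 / 3]. Elementwise product with the kernel and sum: 0·3 + 3·2.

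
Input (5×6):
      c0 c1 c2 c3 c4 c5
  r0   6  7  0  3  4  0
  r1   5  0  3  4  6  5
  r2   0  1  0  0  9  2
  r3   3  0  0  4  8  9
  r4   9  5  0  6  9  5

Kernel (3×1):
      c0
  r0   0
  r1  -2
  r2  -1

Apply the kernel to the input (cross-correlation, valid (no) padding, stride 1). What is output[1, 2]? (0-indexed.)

0

The receptive field on the input at this output position is [3 / 0 / 0]. Elementwise product with the kernel and sum: 0·-2 + 0·-1.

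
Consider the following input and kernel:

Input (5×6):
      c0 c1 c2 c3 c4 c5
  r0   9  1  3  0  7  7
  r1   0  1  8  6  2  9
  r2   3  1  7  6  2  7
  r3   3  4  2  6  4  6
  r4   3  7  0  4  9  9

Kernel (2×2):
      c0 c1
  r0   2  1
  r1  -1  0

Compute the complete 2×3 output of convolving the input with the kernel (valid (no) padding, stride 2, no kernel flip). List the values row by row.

Output[0,0]: The receptive field on the input at this output position is [9 1 / 0 1]. Elementwise product with the kernel and sum: 9·2 + 1·1 + 0·-1.

19 -2 19
4 18 7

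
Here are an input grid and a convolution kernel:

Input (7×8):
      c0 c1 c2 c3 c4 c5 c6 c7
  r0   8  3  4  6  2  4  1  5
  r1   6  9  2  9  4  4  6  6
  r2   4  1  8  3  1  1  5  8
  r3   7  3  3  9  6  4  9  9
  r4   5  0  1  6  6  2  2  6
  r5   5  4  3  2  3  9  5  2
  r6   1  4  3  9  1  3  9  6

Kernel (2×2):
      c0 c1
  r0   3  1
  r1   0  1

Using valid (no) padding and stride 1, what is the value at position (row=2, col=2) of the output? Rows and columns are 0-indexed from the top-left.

36

The receptive field on the input at this output position is [8 3 / 3 9]. Elementwise product with the kernel and sum: 8·3 + 3·1 + 9·1.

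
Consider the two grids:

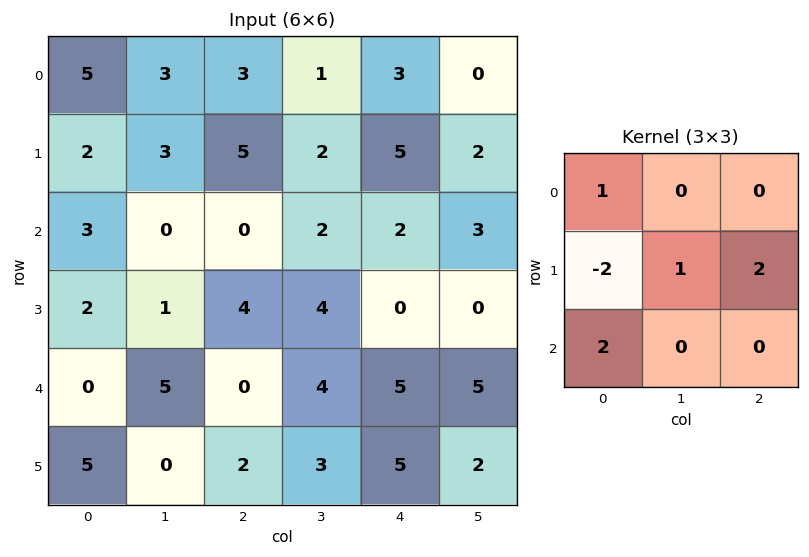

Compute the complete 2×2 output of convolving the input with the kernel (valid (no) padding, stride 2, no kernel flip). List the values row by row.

20 5
8 -4

Output[0,0]: The receptive field on the input at this output position is [5 3 3 / 2 3 5 / 3 0 0]. Elementwise product with the kernel and sum: 5·1 + 2·-2 + 3·1 + 5·2 + 3·2.
Output[0,1]: The receptive field on the input at this output position is [3 1 3 / 5 2 5 / 0 2 2]. Elementwise product with the kernel and sum: 3·1 + 5·-2 + 2·1 + 5·2 + 0·2.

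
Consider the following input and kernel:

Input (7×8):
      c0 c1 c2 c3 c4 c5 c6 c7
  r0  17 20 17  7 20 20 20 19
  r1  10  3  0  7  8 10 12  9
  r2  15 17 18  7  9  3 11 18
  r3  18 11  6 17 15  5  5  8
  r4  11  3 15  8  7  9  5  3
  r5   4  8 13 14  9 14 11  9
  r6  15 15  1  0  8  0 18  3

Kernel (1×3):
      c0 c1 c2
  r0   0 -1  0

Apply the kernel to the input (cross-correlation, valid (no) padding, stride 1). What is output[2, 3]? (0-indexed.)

-9

The receptive field on the input at this output position is [7 9 3]. Elementwise product with the kernel and sum: 9·-1.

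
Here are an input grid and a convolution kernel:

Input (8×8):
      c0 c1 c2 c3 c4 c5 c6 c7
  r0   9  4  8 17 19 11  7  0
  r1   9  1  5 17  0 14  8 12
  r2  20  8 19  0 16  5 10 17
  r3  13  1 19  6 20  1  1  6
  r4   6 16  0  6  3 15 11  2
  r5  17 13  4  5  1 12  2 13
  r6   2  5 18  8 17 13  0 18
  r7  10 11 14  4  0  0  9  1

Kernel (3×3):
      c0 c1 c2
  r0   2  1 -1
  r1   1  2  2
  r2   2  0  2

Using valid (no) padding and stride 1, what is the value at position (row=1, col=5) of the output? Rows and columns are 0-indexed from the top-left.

The receptive field on the input at this output position is [14 8 12 / 5 10 17 / 1 1 6]. Elementwise product with the kernel and sum: 14·2 + 8·1 + 12·-1 + 5·1 + 10·2 + 17·2 + 1·2 + 6·2.

97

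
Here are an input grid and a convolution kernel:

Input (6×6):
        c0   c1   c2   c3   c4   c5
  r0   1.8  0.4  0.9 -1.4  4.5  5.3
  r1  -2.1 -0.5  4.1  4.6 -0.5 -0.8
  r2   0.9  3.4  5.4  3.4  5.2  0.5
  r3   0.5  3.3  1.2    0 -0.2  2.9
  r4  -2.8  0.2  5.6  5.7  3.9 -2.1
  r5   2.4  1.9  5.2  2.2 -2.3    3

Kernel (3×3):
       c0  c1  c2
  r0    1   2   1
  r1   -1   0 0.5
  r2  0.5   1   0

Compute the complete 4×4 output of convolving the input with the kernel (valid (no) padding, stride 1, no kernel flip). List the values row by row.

Output[0,0]: The receptive field on the input at this output position is [1.8 0.4 0.9 / -2.1 -0.5 4.1 / 0.9 3.4 5.4]. Elementwise product with the kernel and sum: 1.8·1 + 0.4·2 + 0.9·1 + -2.1·-1 + 4.1·0.5 + 0.9·0.5 + 3.4·1.

11.5 10.7 4.35 14.8
6.35 13.45 10.6 -0.55
12 20 24.6 22.5
17 14.5 2.15 -5.45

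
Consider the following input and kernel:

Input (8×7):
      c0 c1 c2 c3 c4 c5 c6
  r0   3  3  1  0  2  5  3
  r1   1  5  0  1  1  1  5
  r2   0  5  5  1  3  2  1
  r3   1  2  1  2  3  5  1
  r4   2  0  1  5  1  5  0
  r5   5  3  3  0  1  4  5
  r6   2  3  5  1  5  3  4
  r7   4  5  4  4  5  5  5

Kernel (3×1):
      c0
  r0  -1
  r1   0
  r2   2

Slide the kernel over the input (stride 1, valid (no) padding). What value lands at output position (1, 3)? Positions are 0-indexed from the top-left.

3

The receptive field on the input at this output position is [1 / 1 / 2]. Elementwise product with the kernel and sum: 1·-1 + 2·2.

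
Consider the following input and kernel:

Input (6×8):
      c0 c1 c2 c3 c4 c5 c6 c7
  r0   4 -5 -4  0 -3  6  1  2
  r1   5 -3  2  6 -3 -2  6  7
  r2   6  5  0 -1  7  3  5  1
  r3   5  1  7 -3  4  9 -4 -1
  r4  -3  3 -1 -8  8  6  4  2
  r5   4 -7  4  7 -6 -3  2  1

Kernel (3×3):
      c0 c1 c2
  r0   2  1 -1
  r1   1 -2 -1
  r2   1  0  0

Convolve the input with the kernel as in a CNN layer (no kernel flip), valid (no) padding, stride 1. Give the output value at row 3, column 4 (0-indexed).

7

The receptive field on the input at this output position is [4 9 -4 / 8 6 4 / -6 -3 2]. Elementwise product with the kernel and sum: 4·2 + 9·1 + -4·-1 + 8·1 + 6·-2 + 4·-1 + -6·1.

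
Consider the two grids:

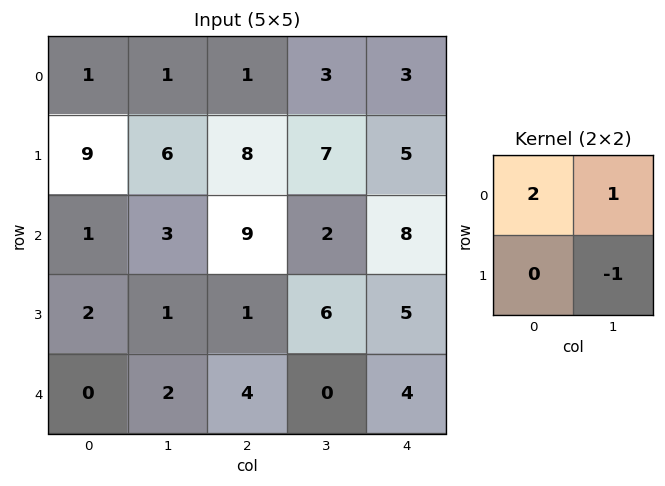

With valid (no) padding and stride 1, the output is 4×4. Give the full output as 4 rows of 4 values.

-3 -5 -2 4
21 11 21 11
4 14 14 7
3 -1 8 13

Output[0,0]: The receptive field on the input at this output position is [1 1 / 9 6]. Elementwise product with the kernel and sum: 1·2 + 1·1 + 6·-1.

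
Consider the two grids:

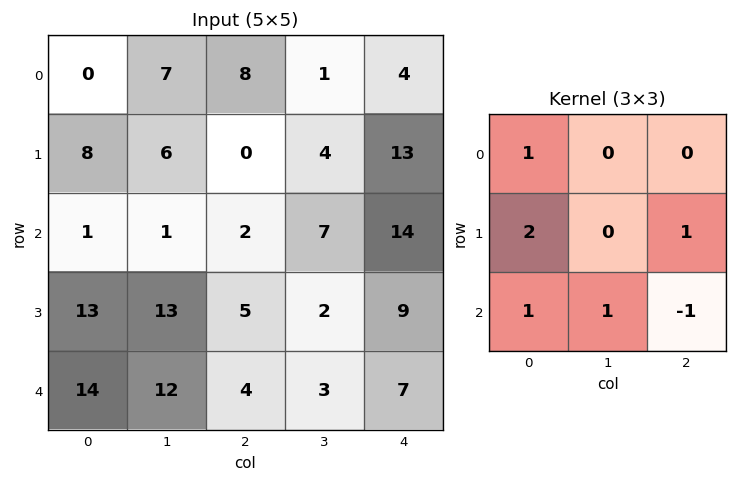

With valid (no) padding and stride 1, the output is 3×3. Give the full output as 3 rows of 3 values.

Output[0,0]: The receptive field on the input at this output position is [0 7 8 / 8 6 0 / 1 1 2]. Elementwise product with the kernel and sum: 0·1 + 8·2 + 0·1 + 1·1 + 1·1 + 2·-1.
Output[0,1]: The receptive field on the input at this output position is [7 8 1 / 6 0 4 / 1 2 7]. Elementwise product with the kernel and sum: 7·1 + 6·2 + 4·1 + 1·1 + 2·1 + 7·-1.

16 19 16
33 31 16
54 42 21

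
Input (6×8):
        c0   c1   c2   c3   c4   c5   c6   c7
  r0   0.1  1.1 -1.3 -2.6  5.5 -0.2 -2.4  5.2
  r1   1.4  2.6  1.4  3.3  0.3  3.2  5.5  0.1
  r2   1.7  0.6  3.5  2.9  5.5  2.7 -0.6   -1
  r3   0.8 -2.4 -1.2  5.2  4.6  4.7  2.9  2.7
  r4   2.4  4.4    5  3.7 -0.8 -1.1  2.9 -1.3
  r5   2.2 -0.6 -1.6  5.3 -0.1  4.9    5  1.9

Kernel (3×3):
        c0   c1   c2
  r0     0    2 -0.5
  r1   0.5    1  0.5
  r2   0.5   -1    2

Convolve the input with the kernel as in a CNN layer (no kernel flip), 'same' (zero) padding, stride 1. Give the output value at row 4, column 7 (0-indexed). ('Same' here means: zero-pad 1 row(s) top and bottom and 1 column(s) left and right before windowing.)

6.15

The receptive field on the zero-padded input at this output position is [2.9 2.7 0 / 2.9 -1.3 0 / 5 1.9 0]. Elementwise product with the kernel and sum: 2.7·2 + 0·-0.5 + 2.9·0.5 + -1.3·1 + 0·0.5 + 5·0.5 + 1.9·-1 + 0·2.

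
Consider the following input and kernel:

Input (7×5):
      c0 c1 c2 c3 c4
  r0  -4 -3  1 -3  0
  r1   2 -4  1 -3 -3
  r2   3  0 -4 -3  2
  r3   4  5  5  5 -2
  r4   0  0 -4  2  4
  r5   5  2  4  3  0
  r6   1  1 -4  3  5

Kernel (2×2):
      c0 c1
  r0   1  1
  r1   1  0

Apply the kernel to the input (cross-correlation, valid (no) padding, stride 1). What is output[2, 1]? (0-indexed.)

1

The receptive field on the input at this output position is [0 -4 / 5 5]. Elementwise product with the kernel and sum: 0·1 + -4·1 + 5·1.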